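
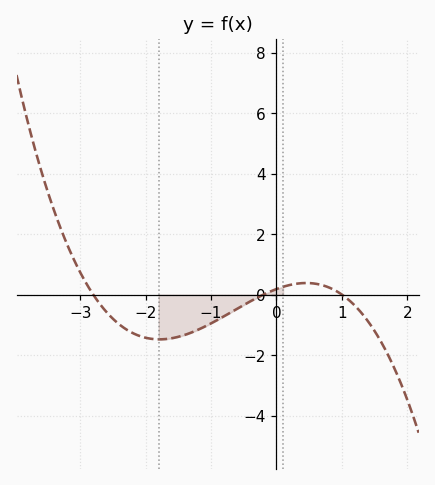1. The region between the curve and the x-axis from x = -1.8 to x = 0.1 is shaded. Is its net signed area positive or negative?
negative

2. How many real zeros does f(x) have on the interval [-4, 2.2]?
3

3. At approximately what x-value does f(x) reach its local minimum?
-1.79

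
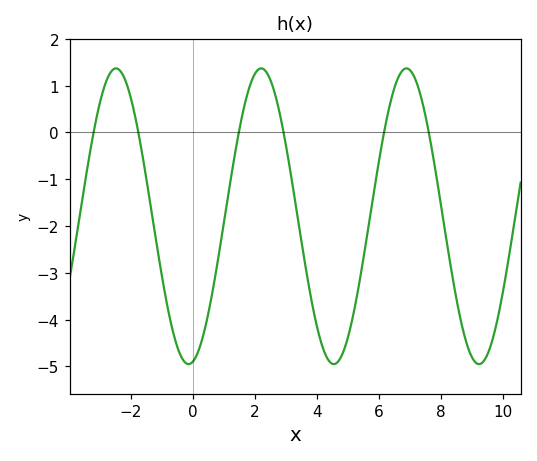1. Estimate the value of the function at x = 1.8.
0.9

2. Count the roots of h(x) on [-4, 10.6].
6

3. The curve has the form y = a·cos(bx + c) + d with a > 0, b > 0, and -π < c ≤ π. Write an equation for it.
y = 3.16cos(1.3x - 3) - 1.79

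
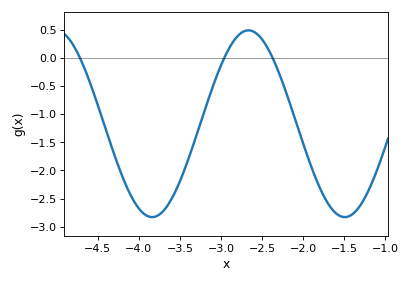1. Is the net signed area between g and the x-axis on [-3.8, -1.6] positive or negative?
negative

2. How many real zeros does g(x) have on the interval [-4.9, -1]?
3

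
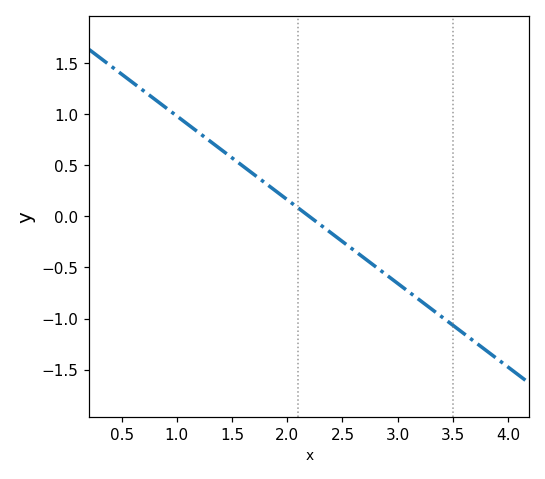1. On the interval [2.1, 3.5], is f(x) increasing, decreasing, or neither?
decreasing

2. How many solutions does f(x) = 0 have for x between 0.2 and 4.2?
1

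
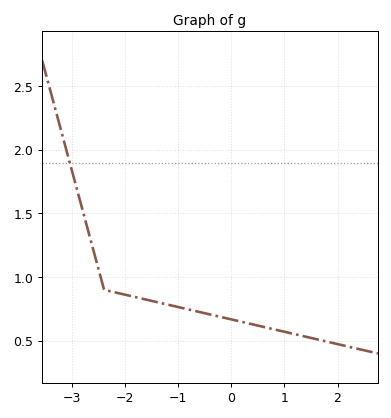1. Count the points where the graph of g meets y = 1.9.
1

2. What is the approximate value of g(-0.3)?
0.7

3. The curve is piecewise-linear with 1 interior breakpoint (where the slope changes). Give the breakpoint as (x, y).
(-2.4, 0.9)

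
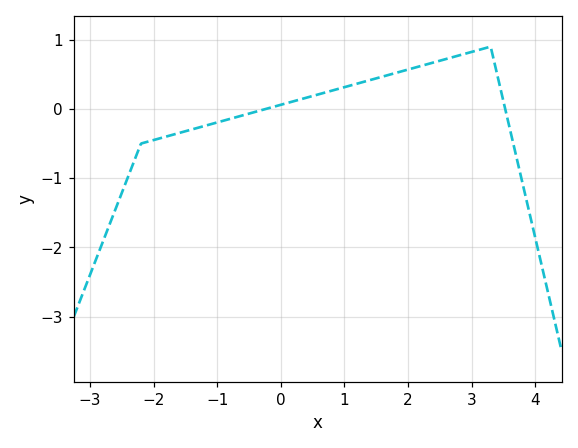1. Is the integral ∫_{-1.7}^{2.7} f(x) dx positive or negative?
positive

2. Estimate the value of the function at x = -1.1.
-0.2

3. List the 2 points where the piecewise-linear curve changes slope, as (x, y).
(-2.2, -0.5); (3.3, 0.9)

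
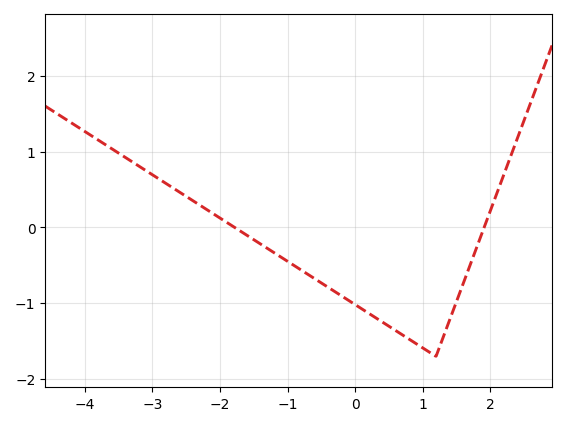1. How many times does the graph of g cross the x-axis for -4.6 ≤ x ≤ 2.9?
2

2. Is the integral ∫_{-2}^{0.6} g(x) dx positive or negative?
negative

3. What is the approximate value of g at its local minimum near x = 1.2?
-1.7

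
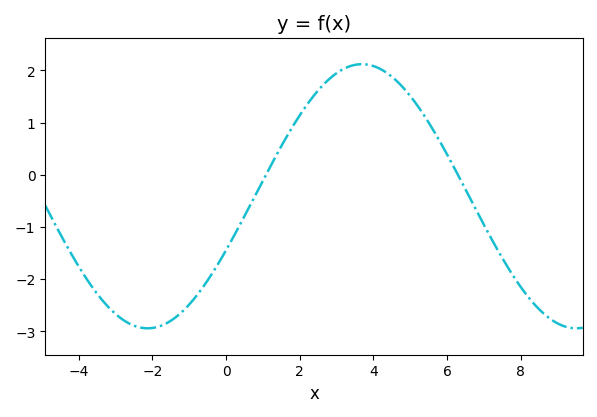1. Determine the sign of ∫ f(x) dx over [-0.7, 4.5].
positive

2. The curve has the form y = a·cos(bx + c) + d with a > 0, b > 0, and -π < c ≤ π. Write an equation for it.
y = 2.53cos(0.54x - 2) - 0.41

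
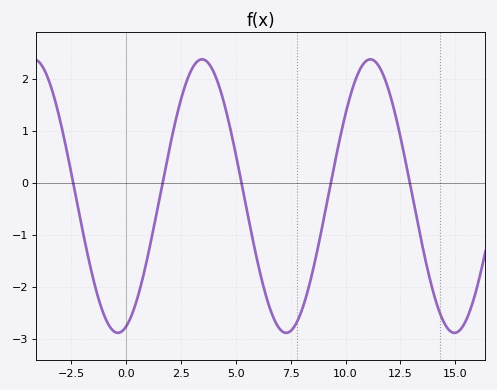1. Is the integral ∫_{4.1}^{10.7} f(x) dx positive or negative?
negative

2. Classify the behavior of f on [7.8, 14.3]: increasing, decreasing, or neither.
neither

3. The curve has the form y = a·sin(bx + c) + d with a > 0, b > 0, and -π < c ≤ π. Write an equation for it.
y = 2.63sin(0.82x - 1.27) - 0.26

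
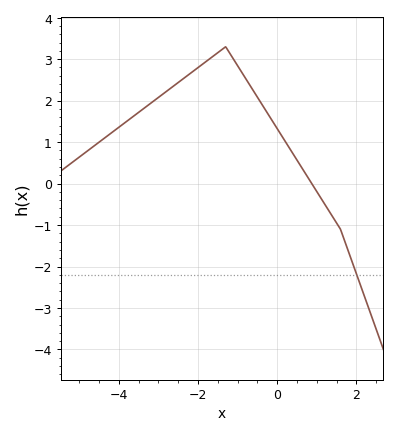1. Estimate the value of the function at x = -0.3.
1.8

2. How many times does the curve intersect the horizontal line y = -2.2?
1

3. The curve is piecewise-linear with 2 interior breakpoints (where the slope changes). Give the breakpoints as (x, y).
(-1.3, 3.3); (1.6, -1.1)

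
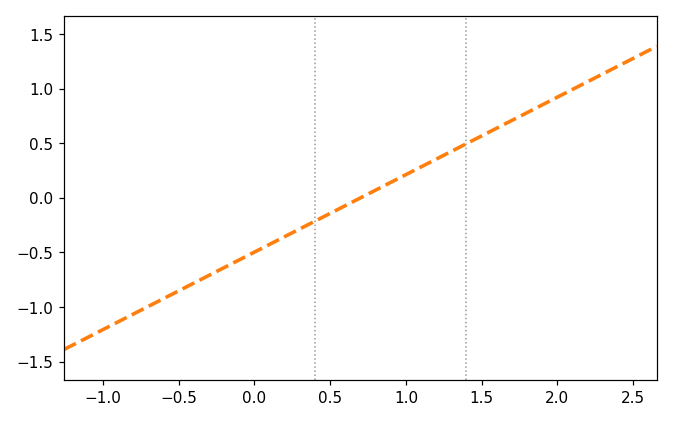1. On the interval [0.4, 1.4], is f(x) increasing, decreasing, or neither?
increasing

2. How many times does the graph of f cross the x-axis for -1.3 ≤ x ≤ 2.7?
1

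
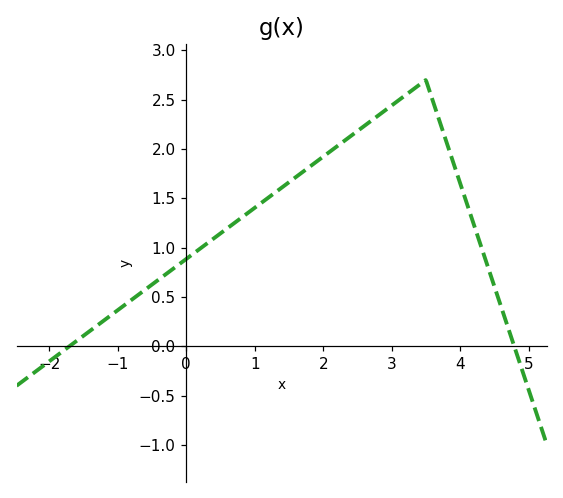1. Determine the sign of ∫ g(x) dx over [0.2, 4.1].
positive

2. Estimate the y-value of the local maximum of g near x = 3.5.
2.7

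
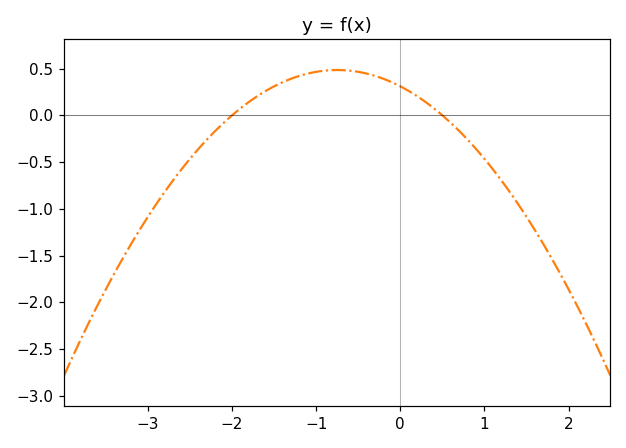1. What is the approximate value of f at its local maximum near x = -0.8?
0.5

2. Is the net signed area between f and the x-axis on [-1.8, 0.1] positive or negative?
positive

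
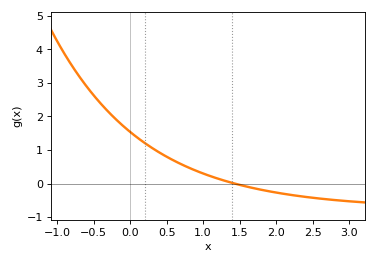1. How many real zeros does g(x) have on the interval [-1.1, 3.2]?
1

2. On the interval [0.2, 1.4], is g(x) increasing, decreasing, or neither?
decreasing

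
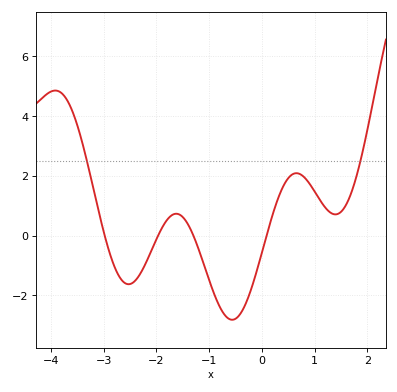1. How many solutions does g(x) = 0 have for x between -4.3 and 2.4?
4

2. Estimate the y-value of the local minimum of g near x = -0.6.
-2.8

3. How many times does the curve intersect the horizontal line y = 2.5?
2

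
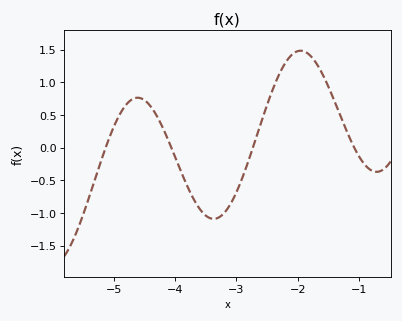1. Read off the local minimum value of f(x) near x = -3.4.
-1.1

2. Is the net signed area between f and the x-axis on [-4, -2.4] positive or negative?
negative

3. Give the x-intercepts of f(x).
-5.1, -4.1, -2.7, -1.1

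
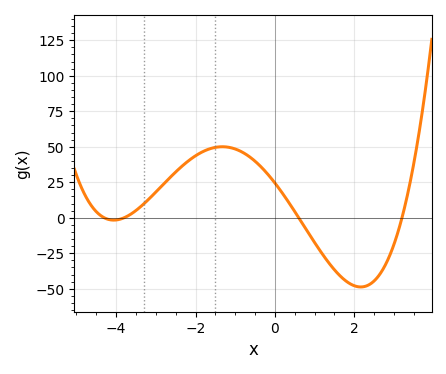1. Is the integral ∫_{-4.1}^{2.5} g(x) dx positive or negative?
positive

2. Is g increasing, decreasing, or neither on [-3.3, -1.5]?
increasing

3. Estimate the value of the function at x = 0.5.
4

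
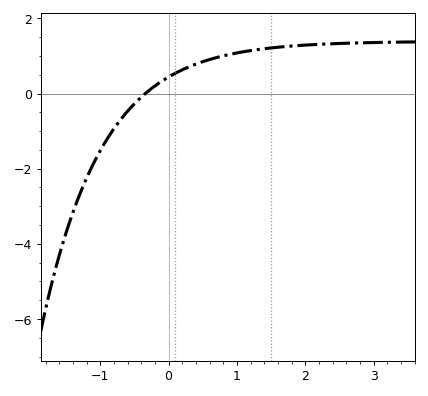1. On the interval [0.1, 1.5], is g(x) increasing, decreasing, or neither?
increasing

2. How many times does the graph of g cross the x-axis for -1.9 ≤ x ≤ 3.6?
1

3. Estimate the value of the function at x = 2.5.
1.4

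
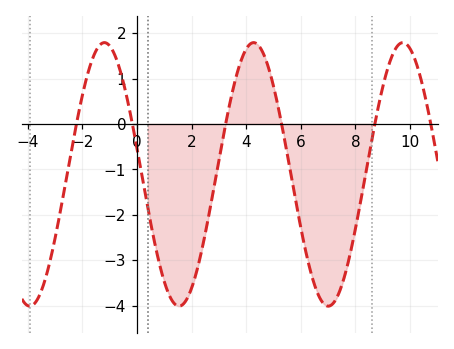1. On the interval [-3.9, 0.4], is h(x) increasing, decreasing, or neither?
neither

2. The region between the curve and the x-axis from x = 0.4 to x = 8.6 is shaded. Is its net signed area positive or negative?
negative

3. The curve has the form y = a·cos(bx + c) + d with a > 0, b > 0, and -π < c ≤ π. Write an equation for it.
y = 2.9cos(1.1x + 1.4) - 1.11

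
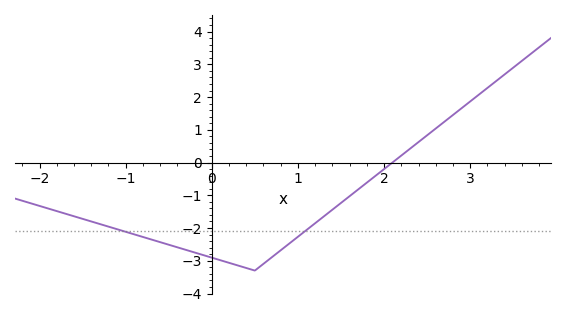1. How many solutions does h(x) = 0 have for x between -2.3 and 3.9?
1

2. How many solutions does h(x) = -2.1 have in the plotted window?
2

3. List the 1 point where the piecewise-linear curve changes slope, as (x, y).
(0.5, -3.3)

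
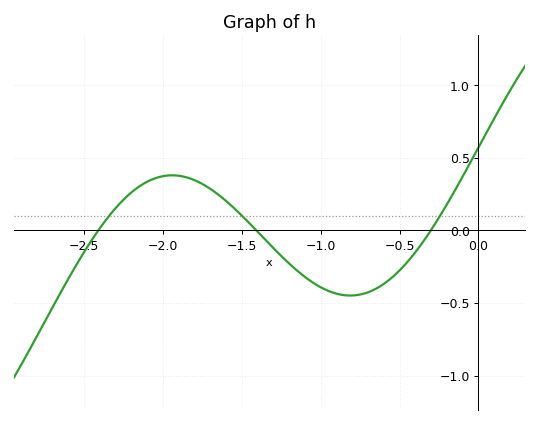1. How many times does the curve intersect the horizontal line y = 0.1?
3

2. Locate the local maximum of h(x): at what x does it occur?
-1.95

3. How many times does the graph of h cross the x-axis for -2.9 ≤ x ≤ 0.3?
3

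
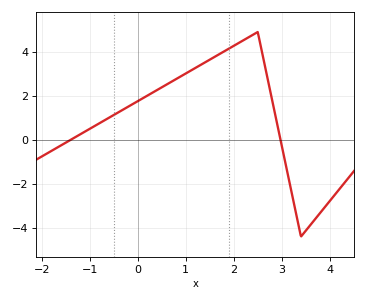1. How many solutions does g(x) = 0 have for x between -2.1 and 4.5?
2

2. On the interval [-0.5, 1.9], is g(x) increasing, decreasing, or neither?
increasing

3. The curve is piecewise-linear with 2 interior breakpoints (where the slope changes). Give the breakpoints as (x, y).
(2.5, 4.9); (3.4, -4.4)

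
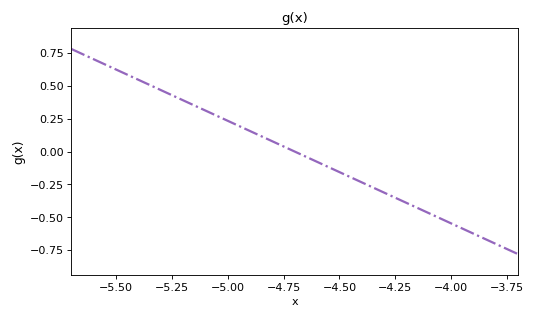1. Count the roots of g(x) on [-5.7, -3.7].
1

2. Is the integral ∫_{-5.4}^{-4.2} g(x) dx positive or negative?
positive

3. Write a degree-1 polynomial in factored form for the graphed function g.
y = -0.78(x + 4.7)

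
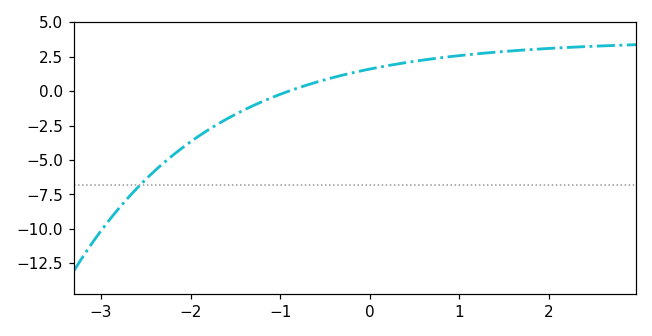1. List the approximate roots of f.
-0.9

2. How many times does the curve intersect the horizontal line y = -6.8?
1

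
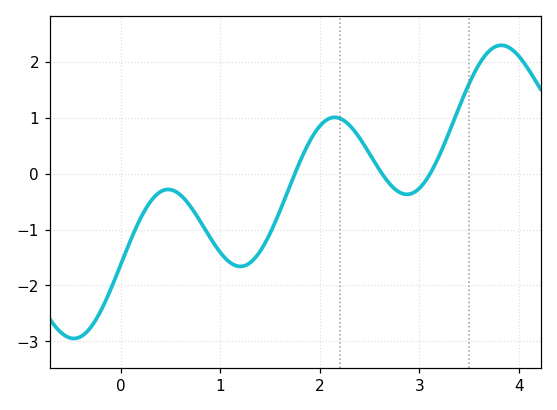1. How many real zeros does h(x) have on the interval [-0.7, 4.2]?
3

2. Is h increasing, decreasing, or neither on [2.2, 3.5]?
neither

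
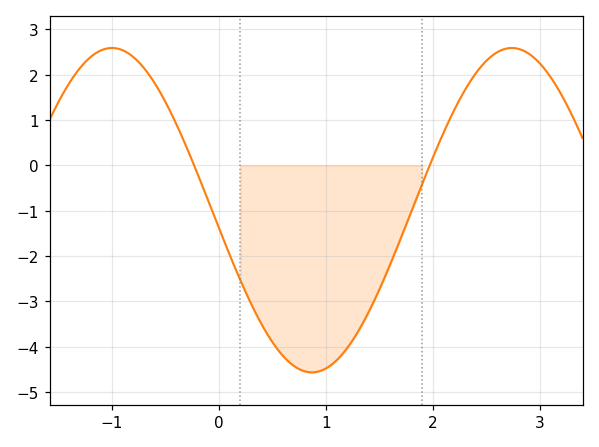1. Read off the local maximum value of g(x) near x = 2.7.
2.59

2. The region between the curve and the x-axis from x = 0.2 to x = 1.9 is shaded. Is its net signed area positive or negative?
negative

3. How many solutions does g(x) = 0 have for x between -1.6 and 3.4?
2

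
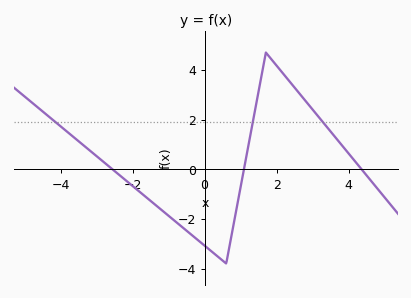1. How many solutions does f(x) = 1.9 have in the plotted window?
3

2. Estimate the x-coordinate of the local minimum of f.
0.6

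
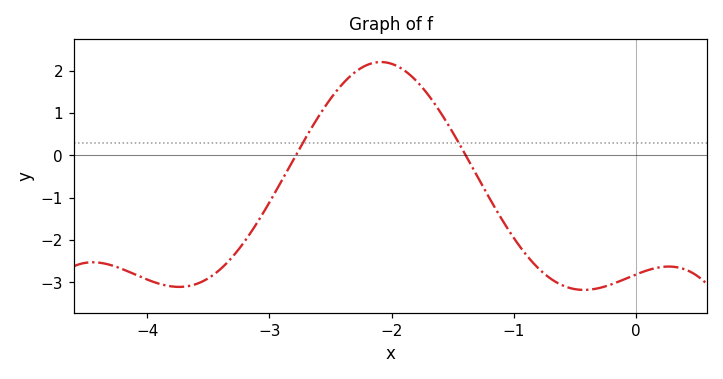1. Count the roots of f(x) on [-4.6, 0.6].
2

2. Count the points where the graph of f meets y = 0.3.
2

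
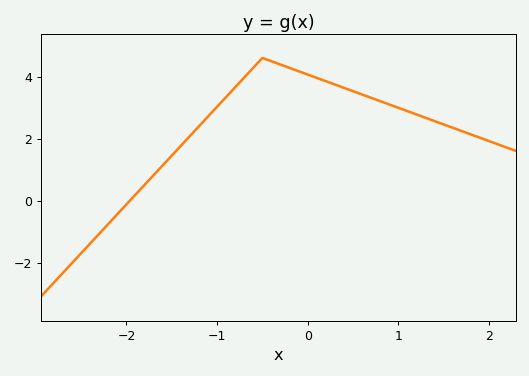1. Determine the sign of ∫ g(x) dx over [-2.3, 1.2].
positive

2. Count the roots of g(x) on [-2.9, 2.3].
1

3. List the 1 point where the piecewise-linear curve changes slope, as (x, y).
(-0.5, 4.6)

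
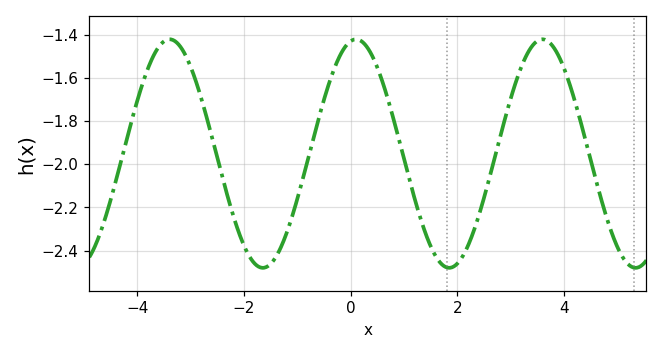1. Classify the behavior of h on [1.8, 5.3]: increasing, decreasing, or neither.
neither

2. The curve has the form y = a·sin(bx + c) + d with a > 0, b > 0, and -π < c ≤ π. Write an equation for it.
y = 0.53sin(1.8x + 1.4) - 1.95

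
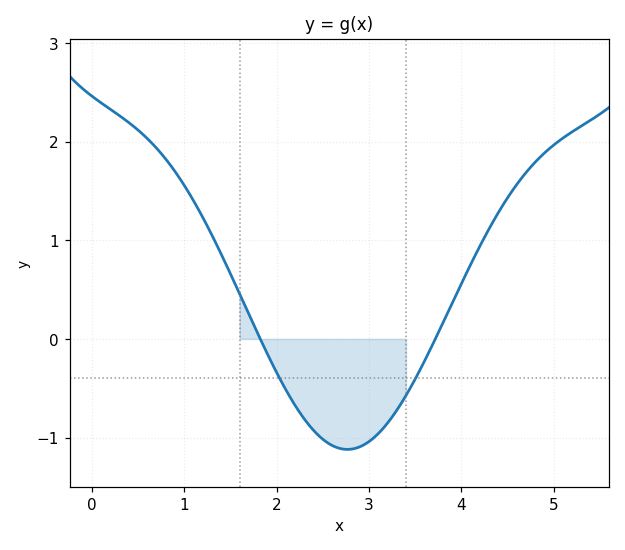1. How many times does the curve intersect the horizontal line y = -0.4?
2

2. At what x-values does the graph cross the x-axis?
1.82, 3.72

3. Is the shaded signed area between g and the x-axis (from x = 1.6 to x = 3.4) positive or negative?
negative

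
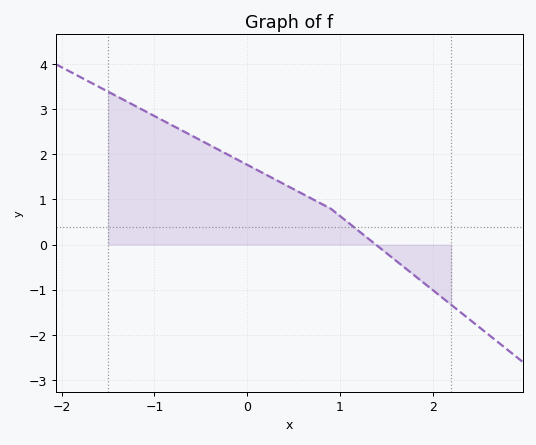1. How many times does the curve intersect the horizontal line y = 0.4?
1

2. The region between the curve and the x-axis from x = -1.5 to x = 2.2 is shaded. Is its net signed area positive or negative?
positive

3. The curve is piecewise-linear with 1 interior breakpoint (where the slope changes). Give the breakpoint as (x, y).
(0.9, 0.8)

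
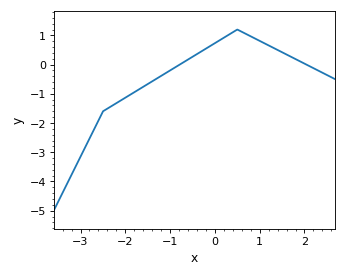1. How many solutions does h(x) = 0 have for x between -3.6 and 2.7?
2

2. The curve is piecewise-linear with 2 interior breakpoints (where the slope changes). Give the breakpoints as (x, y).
(-2.5, -1.6); (0.5, 1.2)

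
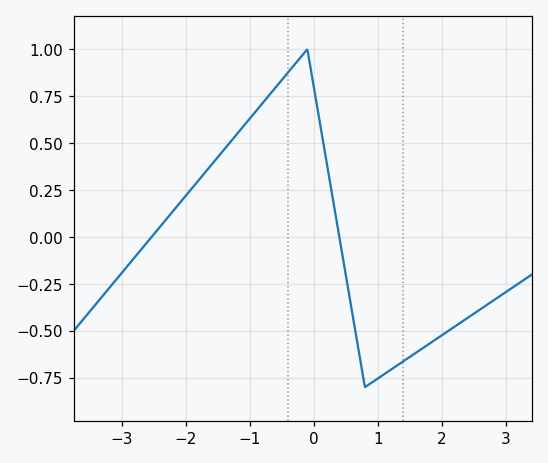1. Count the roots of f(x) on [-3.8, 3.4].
2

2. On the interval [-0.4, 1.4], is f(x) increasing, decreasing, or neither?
neither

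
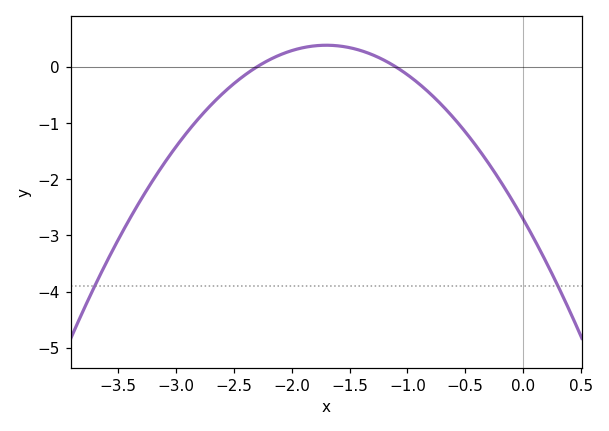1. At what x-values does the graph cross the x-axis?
-2.3, -1.1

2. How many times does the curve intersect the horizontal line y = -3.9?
2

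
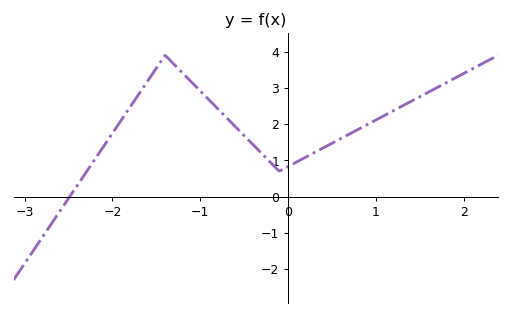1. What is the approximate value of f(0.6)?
1.6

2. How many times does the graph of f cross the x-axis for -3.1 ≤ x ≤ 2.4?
1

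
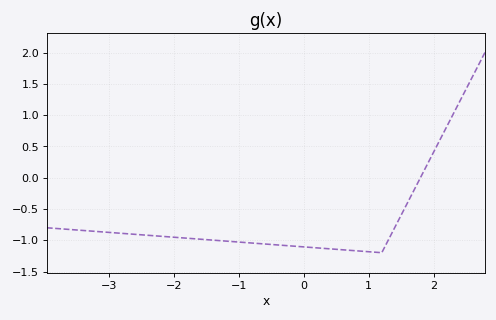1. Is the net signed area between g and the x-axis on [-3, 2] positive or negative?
negative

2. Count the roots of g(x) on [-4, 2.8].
1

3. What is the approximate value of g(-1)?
-1.05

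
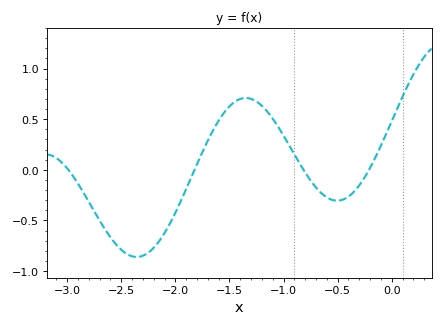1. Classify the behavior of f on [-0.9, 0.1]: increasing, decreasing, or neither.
neither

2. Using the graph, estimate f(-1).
0.35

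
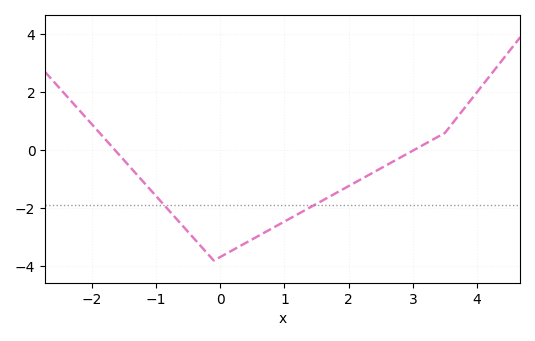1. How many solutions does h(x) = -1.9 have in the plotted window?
2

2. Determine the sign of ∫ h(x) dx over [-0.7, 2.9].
negative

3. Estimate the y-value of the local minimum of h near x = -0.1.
-3.8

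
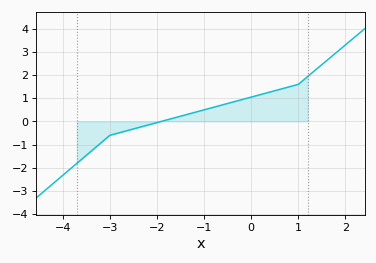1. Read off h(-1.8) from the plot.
0.06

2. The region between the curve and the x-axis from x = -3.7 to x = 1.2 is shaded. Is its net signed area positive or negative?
positive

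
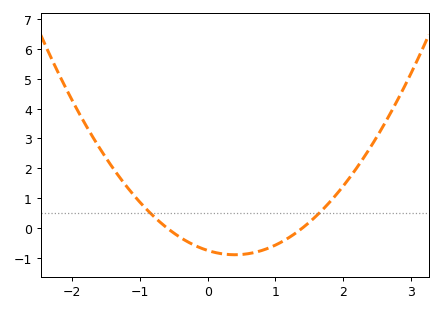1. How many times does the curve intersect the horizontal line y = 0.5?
2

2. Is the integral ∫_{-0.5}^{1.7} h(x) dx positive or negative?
negative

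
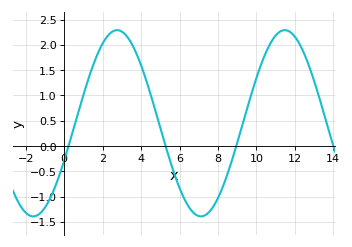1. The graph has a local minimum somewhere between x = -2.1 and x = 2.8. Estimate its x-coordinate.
-1.6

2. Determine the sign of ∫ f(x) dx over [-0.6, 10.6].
positive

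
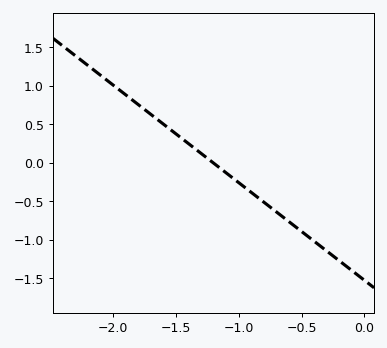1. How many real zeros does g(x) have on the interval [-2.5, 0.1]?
1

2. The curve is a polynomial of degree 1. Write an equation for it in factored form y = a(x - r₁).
y = -1.27(x + 1.2)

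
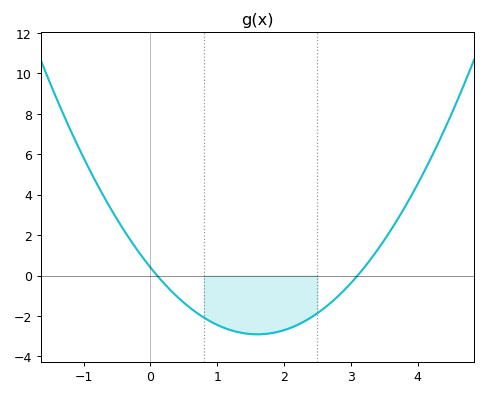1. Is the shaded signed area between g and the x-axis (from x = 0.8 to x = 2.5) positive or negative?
negative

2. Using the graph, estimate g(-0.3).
1.8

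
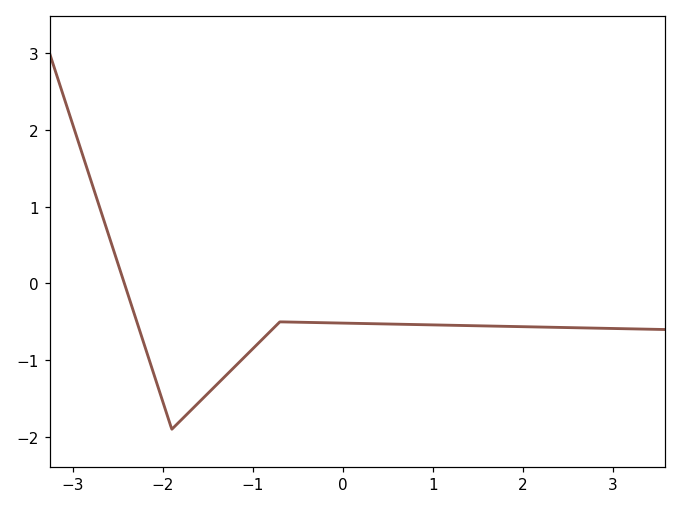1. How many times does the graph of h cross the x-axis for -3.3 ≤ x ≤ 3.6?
1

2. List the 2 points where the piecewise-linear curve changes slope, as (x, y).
(-1.9, -1.9); (-0.7, -0.5)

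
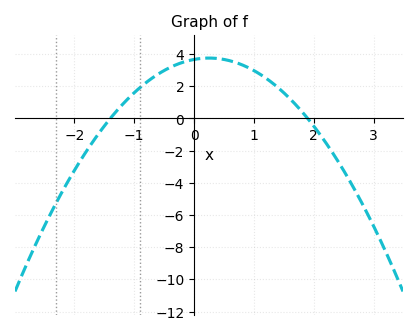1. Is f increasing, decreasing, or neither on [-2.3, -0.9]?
increasing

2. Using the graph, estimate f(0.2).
3.75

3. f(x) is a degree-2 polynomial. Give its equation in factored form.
y = -1.38(x + 1.4)(x - 1.9)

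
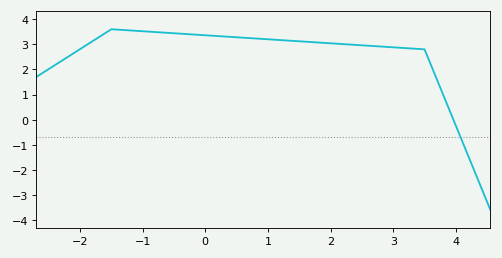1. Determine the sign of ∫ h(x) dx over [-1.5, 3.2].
positive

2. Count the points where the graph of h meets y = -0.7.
1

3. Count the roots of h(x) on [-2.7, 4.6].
1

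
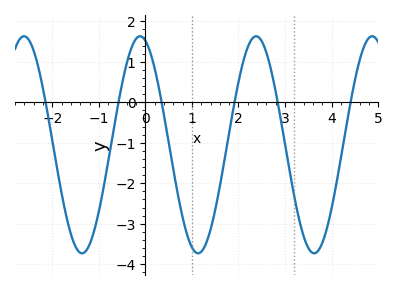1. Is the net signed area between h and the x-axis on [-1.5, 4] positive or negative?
negative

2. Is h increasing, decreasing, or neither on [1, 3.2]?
neither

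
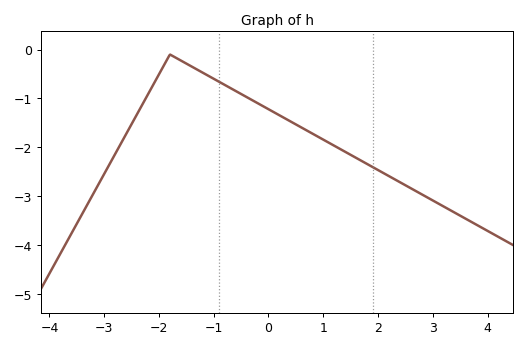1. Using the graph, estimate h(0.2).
-1.3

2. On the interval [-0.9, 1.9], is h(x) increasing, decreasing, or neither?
decreasing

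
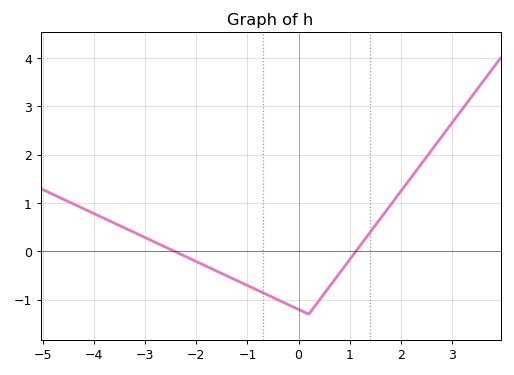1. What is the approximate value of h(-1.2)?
-0.605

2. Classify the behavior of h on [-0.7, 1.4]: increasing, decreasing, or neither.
neither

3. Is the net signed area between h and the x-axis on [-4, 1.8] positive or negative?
negative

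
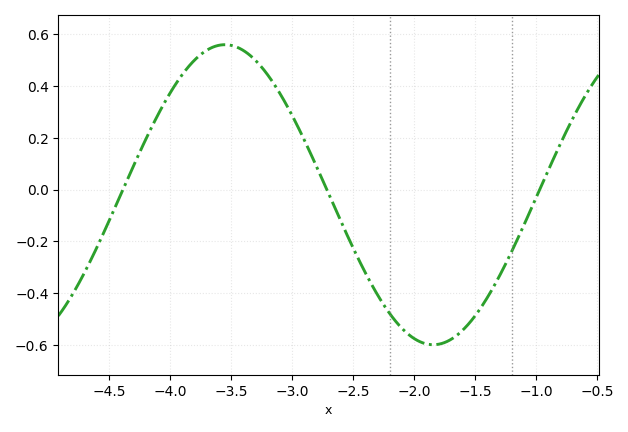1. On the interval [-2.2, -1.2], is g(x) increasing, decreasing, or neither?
neither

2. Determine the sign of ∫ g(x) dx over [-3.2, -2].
negative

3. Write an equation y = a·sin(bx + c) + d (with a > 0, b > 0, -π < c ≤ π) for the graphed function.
y = 0.58sin(1.8x + 1.8) - 0.02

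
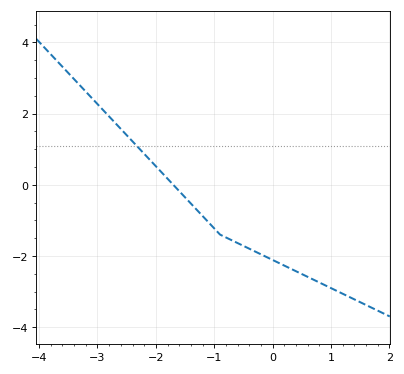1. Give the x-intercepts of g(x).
-1.7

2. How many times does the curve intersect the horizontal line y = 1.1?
1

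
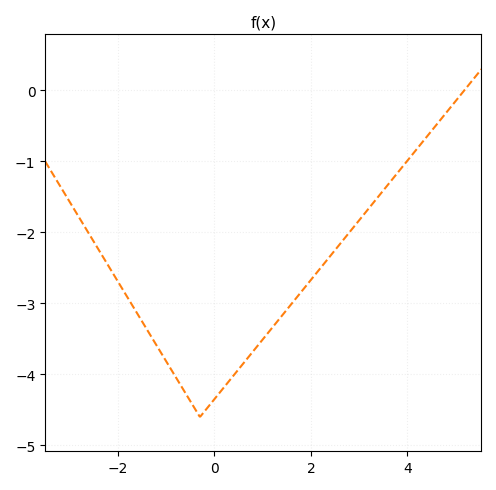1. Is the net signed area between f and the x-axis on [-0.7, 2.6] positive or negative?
negative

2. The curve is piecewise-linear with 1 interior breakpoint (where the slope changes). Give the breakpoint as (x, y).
(-0.3, -4.6)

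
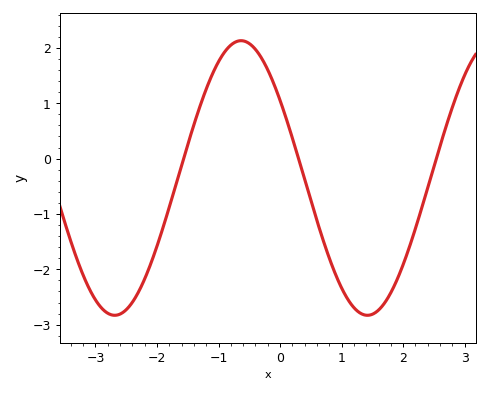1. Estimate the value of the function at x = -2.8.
-2.79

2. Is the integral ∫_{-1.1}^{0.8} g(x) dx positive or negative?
positive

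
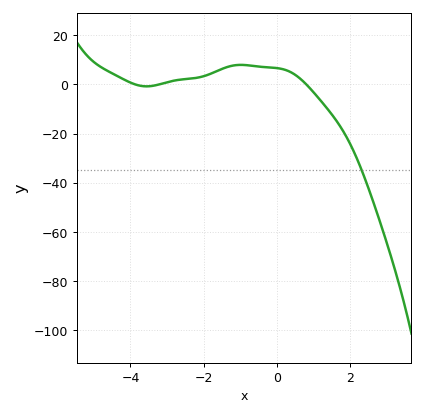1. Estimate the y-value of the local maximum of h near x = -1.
7.94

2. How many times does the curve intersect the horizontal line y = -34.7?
1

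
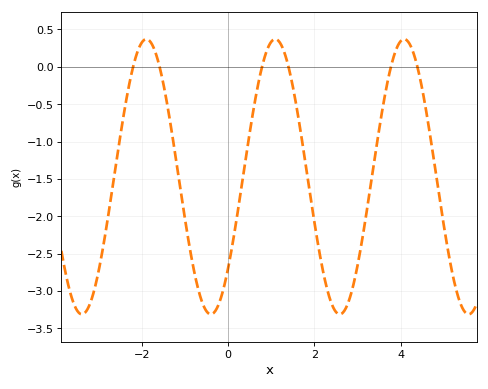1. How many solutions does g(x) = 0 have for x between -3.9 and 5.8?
6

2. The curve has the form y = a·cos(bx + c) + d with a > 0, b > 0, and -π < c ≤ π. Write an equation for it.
y = 1.84cos(2.1x - 2.3) - 1.47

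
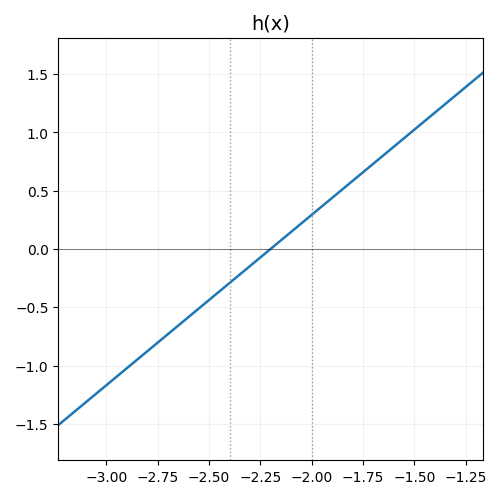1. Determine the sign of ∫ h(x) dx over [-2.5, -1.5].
positive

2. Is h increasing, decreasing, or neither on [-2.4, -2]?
increasing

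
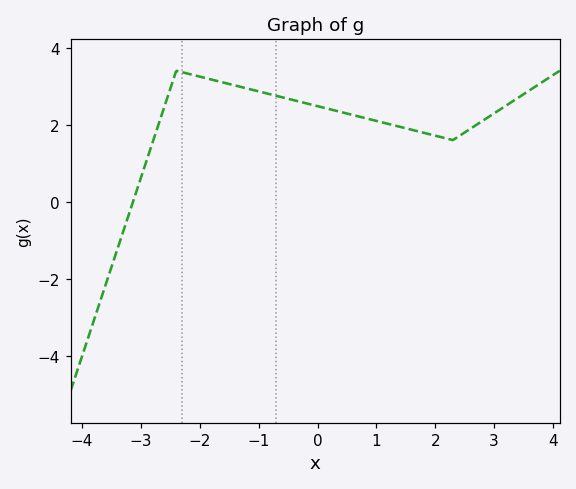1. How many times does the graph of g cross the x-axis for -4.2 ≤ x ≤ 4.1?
1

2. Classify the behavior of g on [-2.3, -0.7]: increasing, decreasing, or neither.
decreasing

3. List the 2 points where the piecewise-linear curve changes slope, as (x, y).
(-2.4, 3.4); (2.3, 1.6)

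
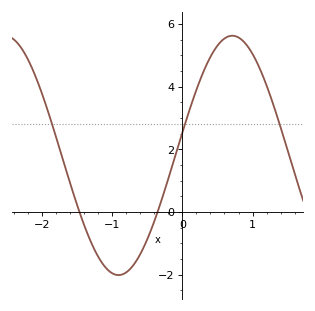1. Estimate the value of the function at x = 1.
5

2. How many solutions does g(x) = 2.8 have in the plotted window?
3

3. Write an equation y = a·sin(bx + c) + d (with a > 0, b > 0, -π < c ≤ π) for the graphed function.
y = 3.82sin(1.9x + 0.19) + 1.81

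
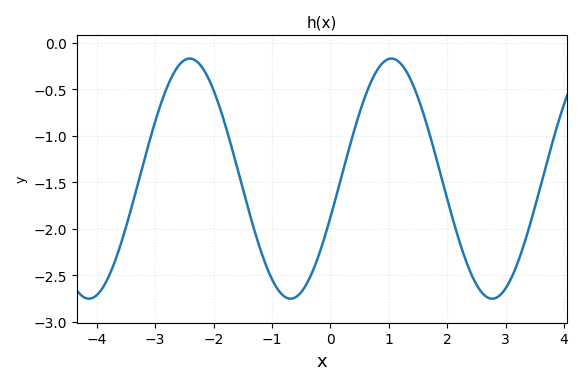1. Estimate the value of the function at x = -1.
-2.55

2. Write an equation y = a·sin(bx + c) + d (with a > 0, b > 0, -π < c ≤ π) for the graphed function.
y = 1.29sin(1.8x - 0.33) - 1.46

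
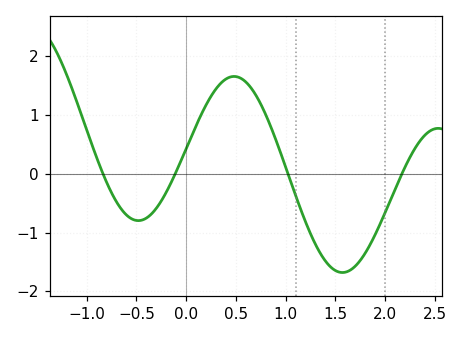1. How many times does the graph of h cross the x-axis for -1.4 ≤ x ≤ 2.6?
4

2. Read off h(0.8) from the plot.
1.01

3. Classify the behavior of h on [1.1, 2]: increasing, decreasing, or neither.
neither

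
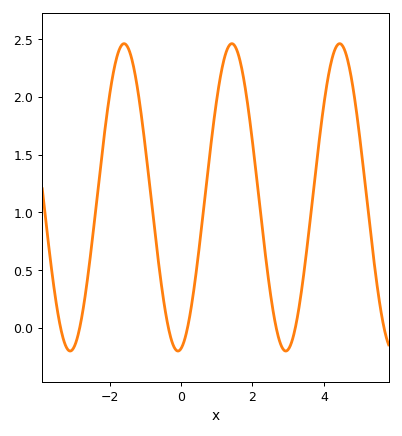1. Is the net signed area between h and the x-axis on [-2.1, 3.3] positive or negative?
positive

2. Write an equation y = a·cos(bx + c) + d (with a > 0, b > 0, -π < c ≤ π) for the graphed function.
y = 1.33cos(2.1x - 3) + 1.13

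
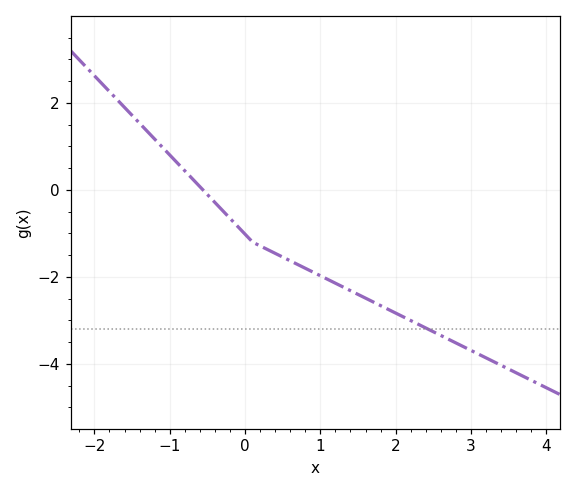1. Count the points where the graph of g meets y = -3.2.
1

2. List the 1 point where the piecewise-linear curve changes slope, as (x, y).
(0.1, -1.2)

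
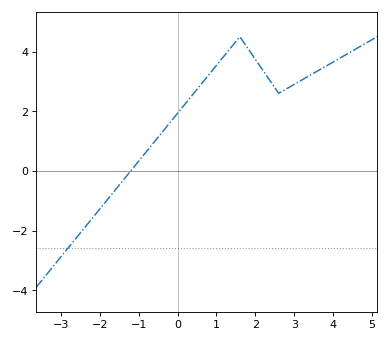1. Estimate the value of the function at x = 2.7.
2.67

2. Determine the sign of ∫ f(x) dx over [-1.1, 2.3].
positive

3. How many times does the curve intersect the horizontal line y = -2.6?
1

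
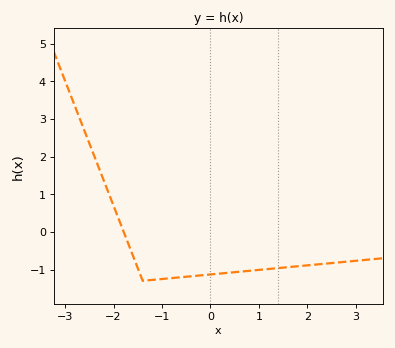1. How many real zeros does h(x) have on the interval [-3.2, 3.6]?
1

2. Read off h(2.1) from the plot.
-0.877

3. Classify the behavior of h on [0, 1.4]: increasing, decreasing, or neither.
increasing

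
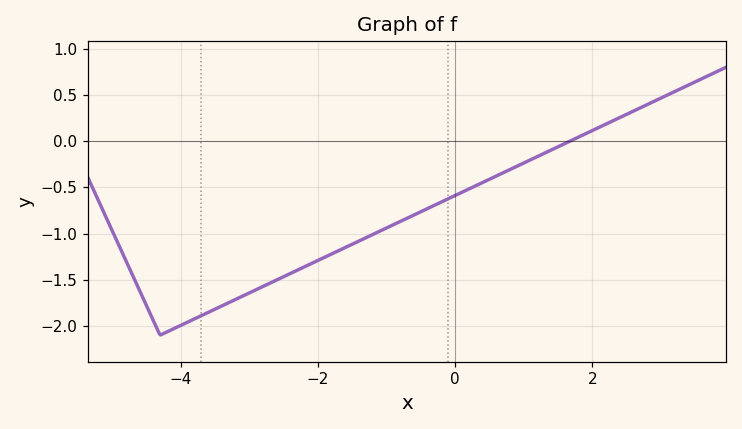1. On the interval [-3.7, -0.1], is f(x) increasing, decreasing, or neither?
increasing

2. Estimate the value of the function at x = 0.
-0.6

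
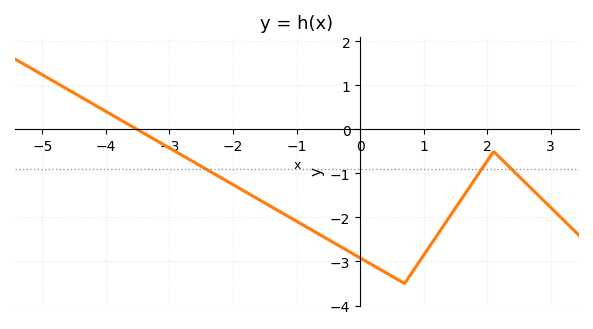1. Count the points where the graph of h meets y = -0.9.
3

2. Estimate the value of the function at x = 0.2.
-3.08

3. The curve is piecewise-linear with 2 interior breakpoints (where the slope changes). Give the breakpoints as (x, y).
(0.7, -3.5); (2.1, -0.5)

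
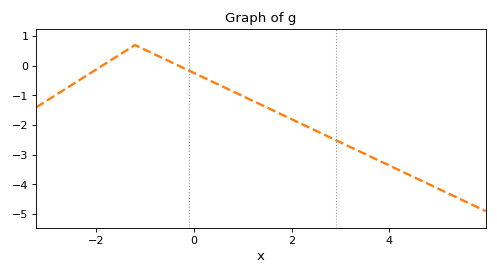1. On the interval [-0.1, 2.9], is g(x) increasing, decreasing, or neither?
decreasing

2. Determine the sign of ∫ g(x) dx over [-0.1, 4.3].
negative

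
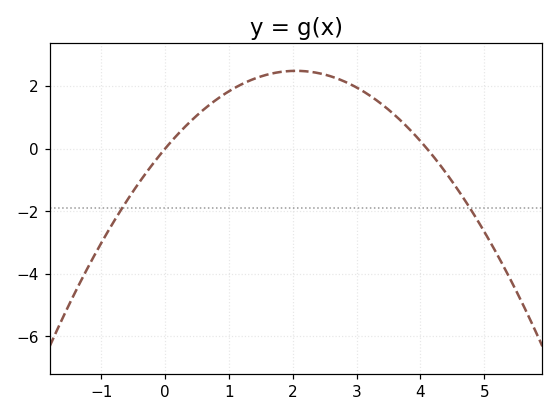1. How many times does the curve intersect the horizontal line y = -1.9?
2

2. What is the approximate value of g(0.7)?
1.4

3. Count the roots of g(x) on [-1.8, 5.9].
2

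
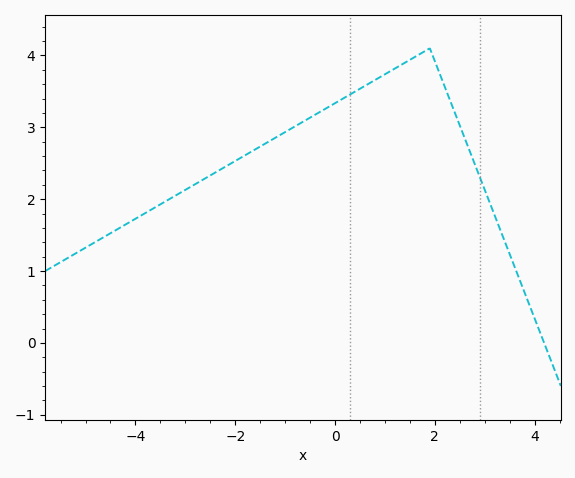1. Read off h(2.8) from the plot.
2.49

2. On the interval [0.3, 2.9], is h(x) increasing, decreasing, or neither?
neither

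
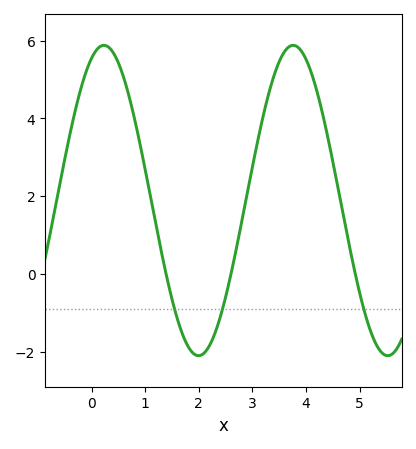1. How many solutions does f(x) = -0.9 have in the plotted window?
3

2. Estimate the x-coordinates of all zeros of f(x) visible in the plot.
1.4, 2.6, 4.9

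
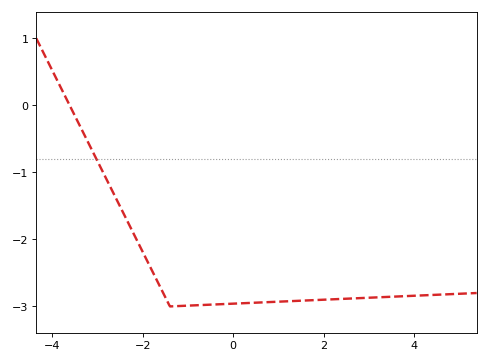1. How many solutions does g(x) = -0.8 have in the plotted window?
1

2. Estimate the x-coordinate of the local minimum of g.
-1.4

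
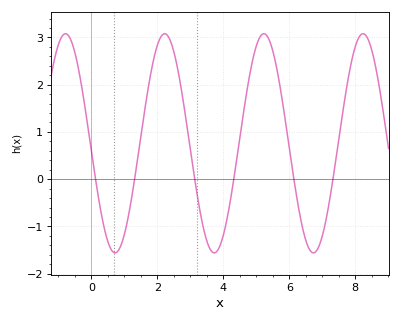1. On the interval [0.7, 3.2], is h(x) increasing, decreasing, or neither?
neither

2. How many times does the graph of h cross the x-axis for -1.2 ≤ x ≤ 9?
6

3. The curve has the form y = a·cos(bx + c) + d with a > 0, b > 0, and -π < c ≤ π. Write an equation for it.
y = 2.32cos(2.09x + 1.64) + 0.76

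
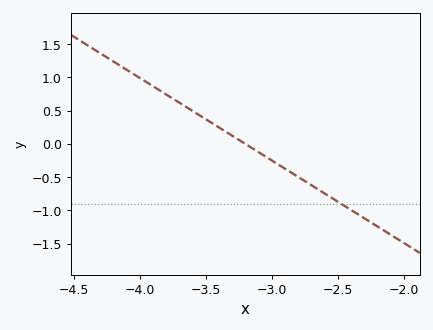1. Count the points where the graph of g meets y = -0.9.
1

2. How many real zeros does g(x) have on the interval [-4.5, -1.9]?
1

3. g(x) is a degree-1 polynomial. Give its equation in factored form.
y = -1.24(x + 3.2)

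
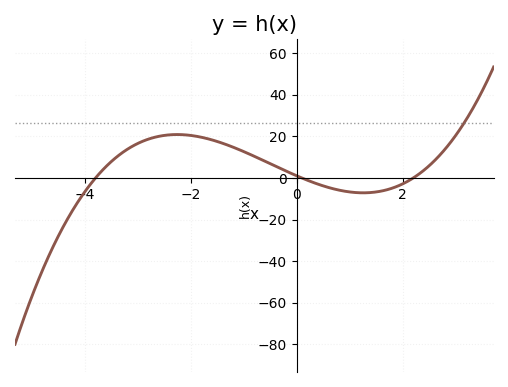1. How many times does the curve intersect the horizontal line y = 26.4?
1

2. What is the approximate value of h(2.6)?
8.26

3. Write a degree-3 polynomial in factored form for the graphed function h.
y = 1.29(x + 3.8)(x - 0.1)(x - 2.2)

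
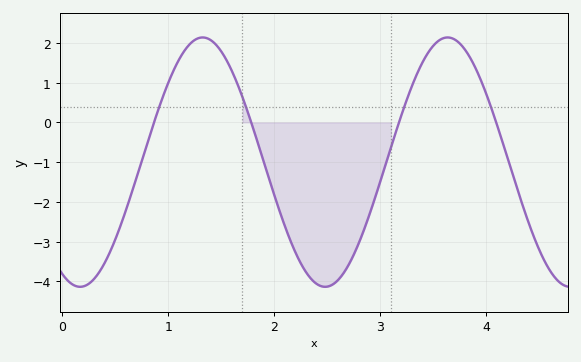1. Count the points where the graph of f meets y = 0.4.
4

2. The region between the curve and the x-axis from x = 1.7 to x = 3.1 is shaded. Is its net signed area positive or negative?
negative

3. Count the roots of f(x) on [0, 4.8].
4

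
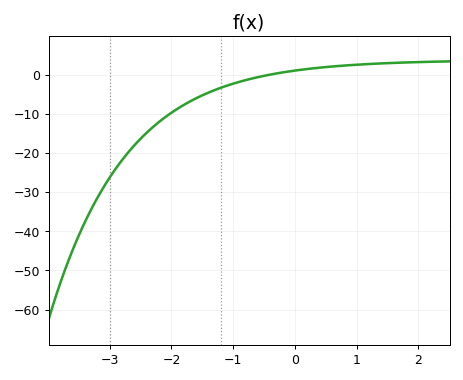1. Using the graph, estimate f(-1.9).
-8.7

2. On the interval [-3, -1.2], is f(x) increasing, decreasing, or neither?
increasing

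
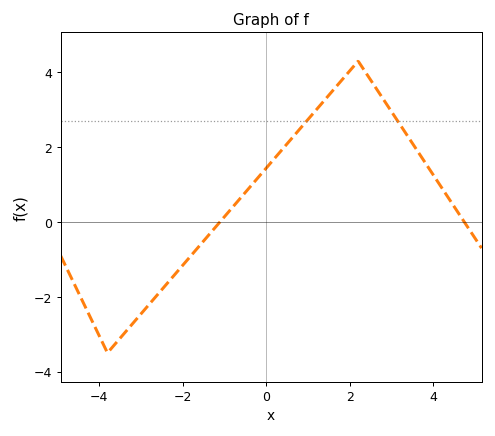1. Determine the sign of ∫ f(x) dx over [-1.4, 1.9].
positive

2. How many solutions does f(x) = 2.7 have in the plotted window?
2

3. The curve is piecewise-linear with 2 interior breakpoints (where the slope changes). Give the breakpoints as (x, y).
(-3.8, -3.5); (2.2, 4.3)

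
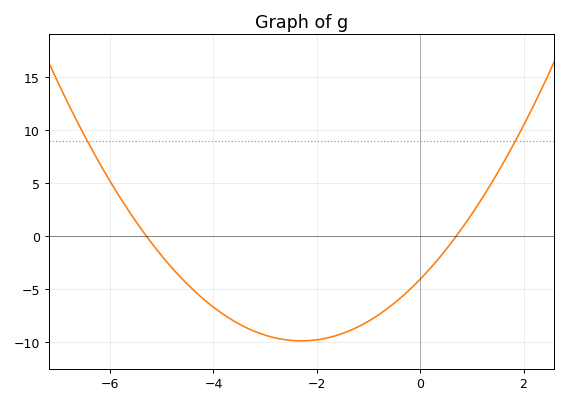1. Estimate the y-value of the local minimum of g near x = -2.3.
-10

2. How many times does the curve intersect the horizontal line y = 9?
2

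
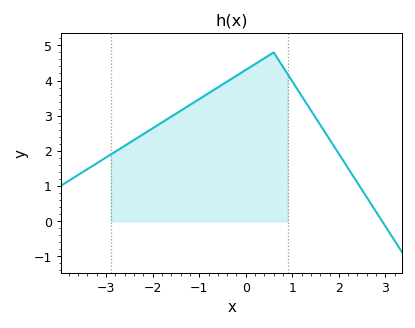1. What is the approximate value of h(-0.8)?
3.64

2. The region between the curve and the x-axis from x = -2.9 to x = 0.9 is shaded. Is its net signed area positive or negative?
positive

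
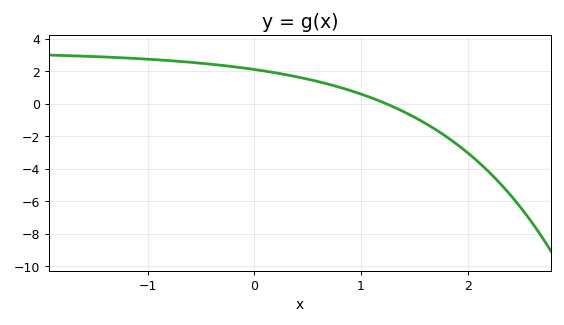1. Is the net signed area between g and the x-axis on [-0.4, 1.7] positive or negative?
positive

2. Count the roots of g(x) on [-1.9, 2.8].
1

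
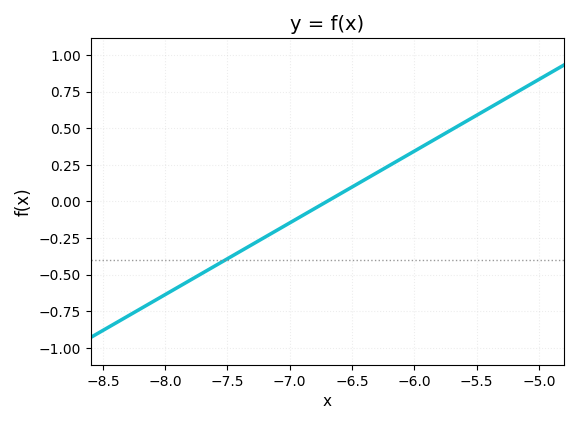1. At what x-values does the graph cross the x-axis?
-6.7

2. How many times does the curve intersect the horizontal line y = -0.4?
1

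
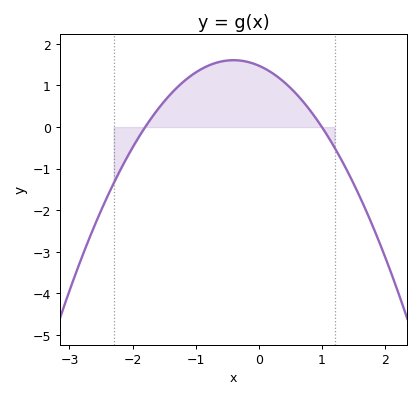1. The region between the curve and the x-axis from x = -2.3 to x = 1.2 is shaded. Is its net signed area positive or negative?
positive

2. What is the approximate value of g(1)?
0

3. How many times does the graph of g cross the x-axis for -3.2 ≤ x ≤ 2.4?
2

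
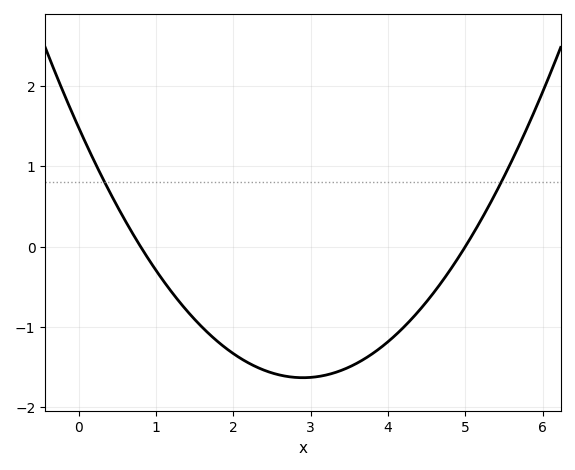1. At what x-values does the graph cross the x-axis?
0.8, 5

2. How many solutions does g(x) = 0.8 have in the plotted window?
2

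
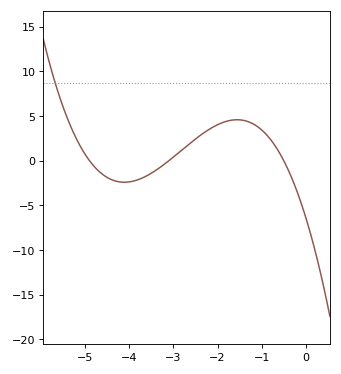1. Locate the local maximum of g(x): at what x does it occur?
-1.6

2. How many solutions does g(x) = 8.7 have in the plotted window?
1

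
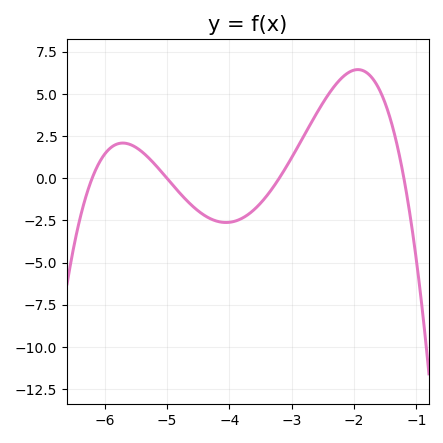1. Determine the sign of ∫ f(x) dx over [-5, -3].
negative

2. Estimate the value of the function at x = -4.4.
-2.2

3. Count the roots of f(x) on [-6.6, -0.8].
4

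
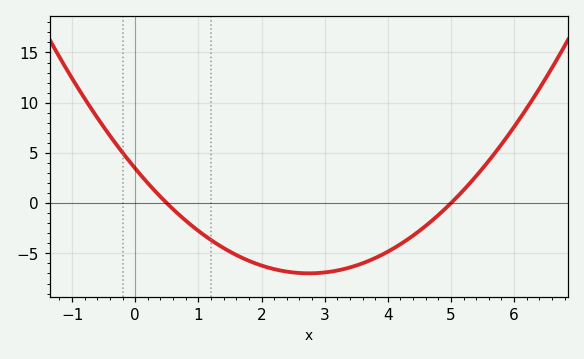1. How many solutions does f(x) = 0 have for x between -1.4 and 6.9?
2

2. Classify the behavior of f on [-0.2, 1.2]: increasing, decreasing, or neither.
decreasing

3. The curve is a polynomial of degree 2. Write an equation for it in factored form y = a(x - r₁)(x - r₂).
y = 1.38(x - 0.5)(x - 5)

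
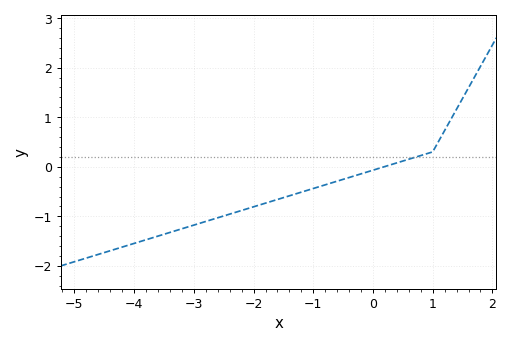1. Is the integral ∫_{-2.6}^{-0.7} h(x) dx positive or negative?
negative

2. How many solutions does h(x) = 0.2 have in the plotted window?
1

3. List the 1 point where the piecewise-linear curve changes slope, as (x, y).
(1, 0.3)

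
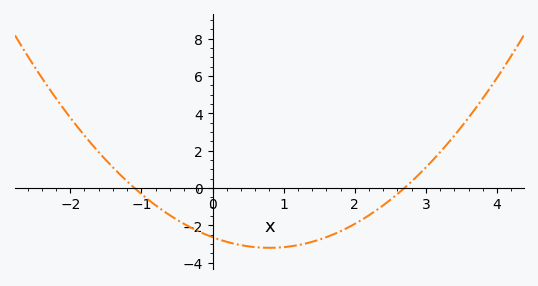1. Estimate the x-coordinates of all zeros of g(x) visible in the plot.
-1.1, 2.7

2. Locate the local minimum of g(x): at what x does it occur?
0.8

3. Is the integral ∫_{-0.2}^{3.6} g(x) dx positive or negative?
negative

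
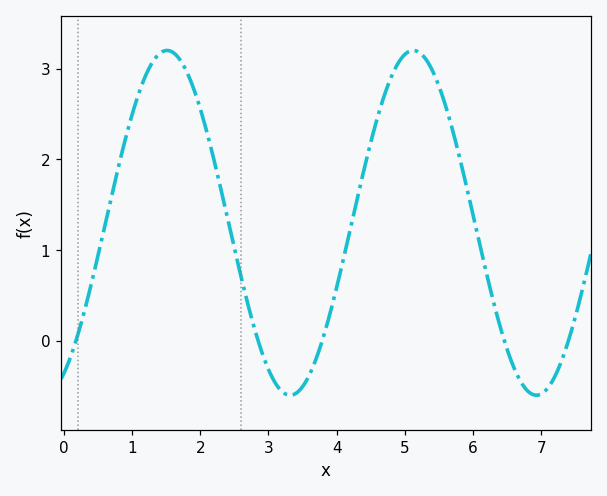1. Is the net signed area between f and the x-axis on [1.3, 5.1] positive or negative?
positive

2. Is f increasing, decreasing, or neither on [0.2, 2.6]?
neither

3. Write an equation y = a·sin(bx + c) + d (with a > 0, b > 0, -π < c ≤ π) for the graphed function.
y = 1.9sin(1.7x - 1.1) + 1.3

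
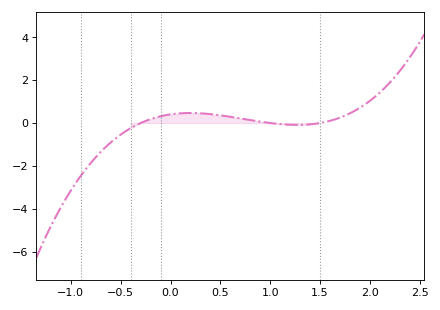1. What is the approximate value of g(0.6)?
0.292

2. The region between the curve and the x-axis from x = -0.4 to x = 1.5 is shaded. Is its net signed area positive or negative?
positive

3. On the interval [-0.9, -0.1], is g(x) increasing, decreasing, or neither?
increasing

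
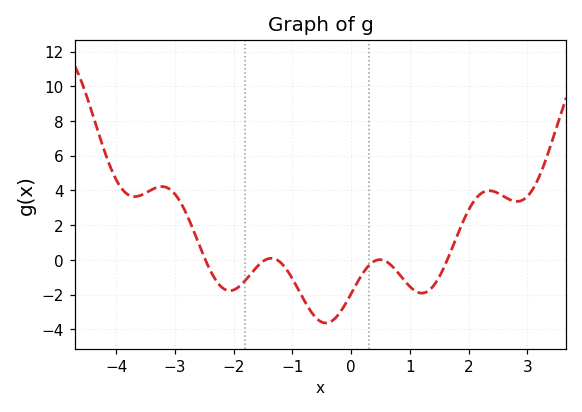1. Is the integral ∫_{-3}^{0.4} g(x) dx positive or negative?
negative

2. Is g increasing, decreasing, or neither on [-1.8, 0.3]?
neither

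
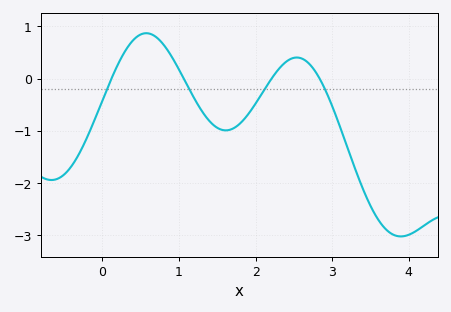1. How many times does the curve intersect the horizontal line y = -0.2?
4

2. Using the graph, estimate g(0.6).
0.864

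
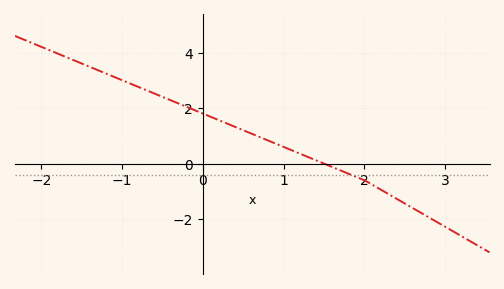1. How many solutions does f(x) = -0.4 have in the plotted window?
1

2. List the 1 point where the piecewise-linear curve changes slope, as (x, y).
(2, -0.6)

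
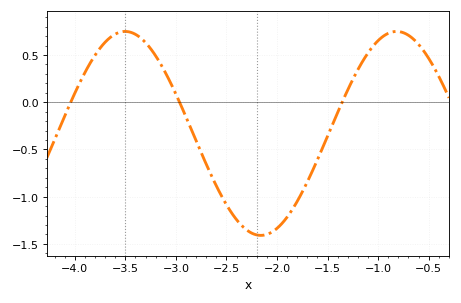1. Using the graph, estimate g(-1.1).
0.5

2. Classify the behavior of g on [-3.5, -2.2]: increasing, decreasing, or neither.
decreasing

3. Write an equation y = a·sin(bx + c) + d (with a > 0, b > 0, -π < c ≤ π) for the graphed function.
y = 1.08sin(2.3x - 2.8) - 0.33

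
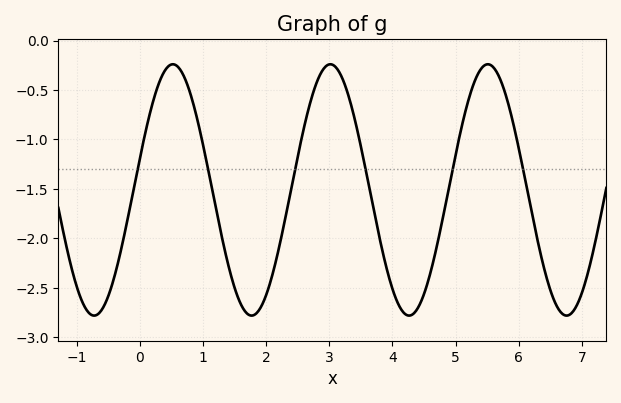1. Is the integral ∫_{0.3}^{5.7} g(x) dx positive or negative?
negative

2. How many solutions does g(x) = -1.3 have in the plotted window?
6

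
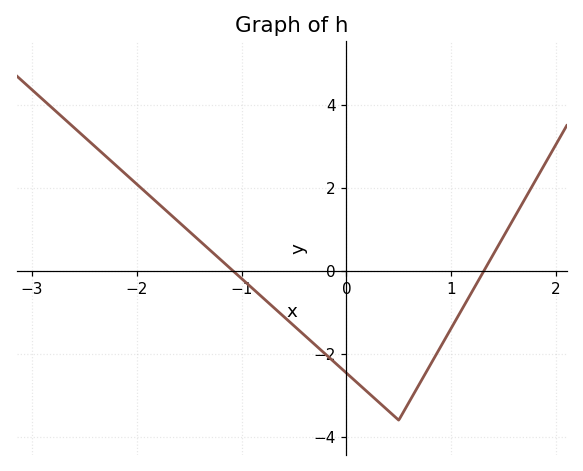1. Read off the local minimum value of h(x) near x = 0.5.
-3.6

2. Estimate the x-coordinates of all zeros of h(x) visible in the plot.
-1.08, 1.31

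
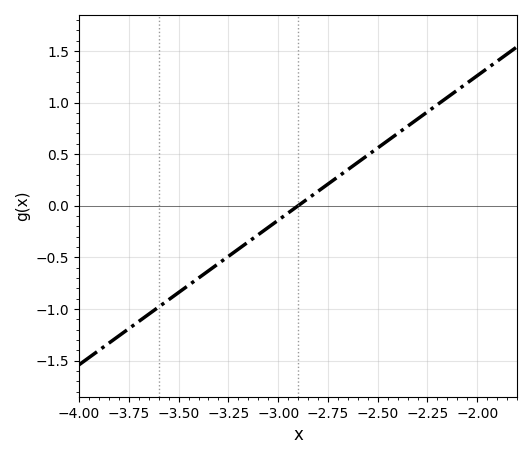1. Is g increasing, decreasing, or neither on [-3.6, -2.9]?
increasing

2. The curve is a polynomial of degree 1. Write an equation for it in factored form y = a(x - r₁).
y = 1.4(x + 2.9)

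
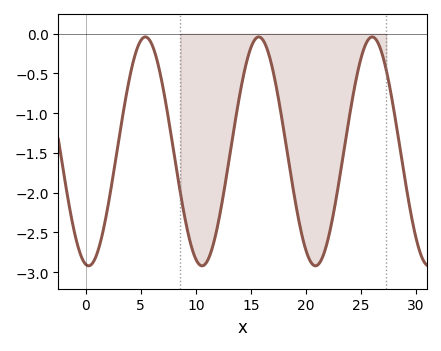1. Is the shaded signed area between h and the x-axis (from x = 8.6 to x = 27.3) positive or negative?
negative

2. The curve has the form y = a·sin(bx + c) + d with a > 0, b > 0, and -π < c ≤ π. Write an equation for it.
y = 1.44sin(0.61x - 1.7) - 1.48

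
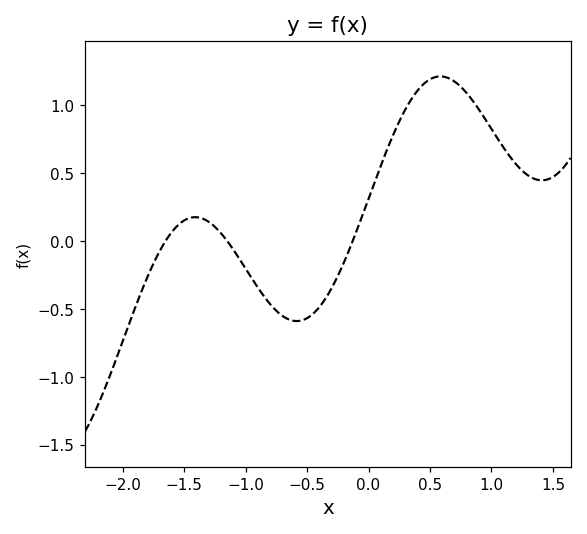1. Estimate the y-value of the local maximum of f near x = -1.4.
0.176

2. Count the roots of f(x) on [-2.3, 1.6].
3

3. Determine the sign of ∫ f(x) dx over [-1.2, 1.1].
positive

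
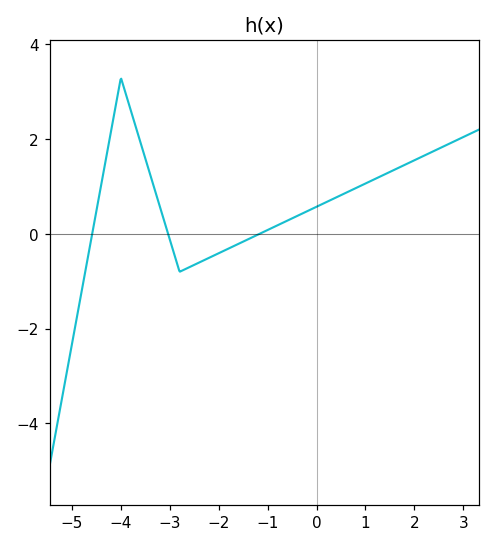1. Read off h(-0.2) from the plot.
0.475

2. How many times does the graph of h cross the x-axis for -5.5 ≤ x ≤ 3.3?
3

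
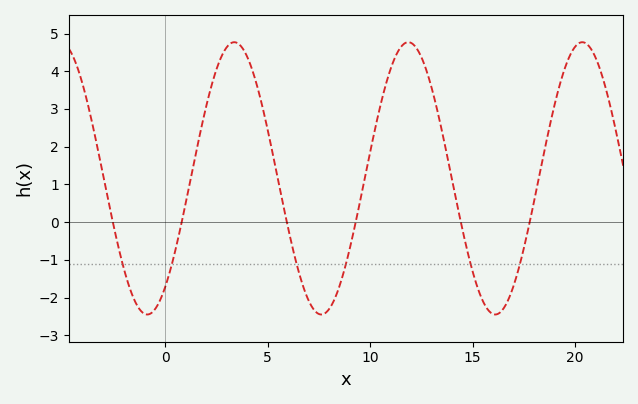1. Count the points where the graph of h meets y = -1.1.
6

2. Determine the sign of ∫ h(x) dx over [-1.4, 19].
positive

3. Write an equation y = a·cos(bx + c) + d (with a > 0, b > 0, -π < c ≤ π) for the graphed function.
y = 3.61cos(0.74x - 2.49) + 1.16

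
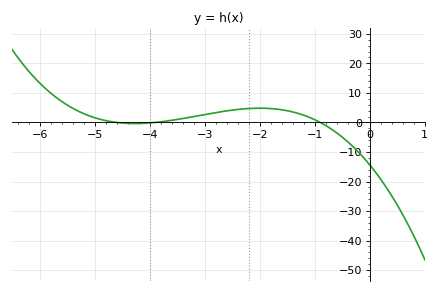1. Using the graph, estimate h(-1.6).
4.3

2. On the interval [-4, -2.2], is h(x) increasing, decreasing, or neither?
increasing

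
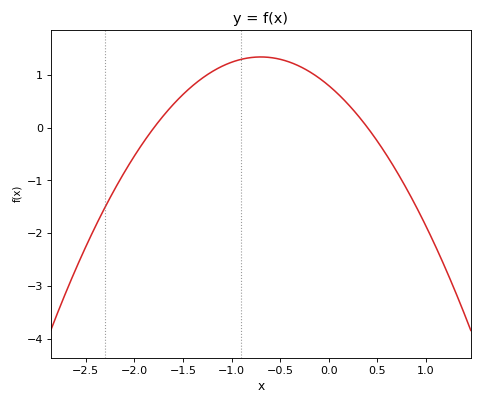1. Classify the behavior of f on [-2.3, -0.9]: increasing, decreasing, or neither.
increasing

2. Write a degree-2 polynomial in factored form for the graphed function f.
y = -1.11(x + 1.8)(x - 0.4)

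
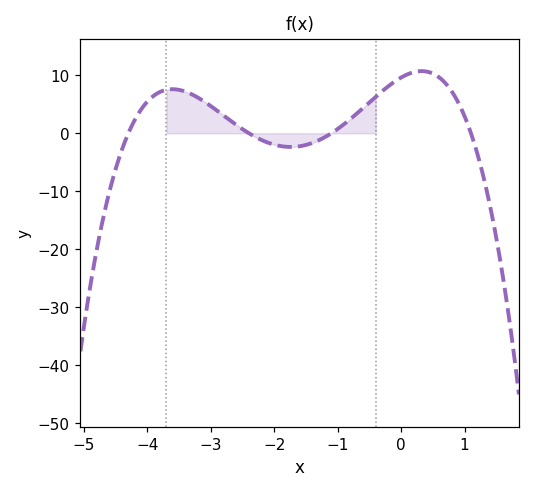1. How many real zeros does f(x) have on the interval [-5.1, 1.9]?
4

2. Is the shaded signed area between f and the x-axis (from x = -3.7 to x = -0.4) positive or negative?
positive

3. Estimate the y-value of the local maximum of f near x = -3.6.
8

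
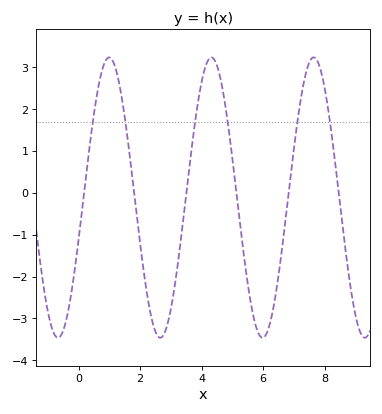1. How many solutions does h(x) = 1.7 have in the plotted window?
6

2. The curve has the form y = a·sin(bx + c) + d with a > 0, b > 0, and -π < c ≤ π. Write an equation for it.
y = 3.35sin(1.9x - 0.3) - 0.11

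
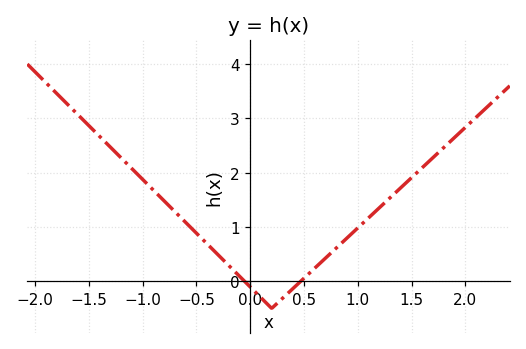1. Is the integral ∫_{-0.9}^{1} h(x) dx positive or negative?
positive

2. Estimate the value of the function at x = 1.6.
2.09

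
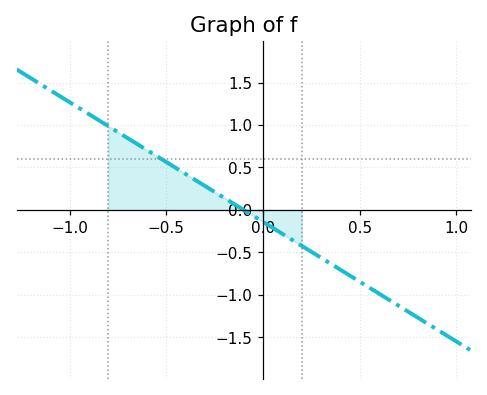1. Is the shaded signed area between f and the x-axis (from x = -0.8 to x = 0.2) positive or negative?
positive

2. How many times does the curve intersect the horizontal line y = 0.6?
1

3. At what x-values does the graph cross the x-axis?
-0.1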